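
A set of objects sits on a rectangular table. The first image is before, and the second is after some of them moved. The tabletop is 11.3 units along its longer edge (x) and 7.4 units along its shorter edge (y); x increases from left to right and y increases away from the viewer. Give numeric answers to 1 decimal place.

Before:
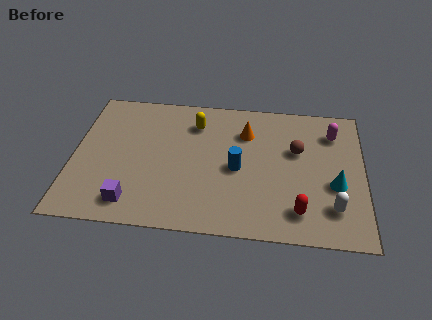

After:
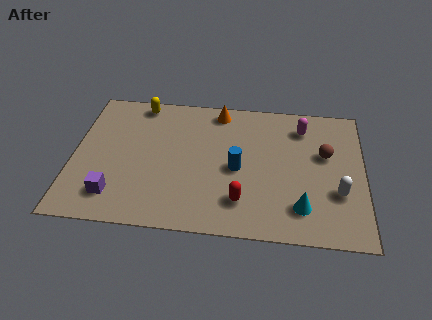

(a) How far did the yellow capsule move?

2.4

The yellow capsule moved from about (4.7, 5.7) to (2.5, 6.6), a distance of √(2.2² + 0.9²) ≈ 2.4.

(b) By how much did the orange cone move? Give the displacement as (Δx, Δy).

(-1.1, 1.1)

The orange cone was at about (6.7, 5.4) and moved to about (5.6, 6.5).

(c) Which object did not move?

the blue cylinder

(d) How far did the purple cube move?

0.8

The purple cube was near (2.4, 1.2) before and (1.7, 1.5) after, so it travelled √(0.7² + 0.3²) ≈ 0.8 units.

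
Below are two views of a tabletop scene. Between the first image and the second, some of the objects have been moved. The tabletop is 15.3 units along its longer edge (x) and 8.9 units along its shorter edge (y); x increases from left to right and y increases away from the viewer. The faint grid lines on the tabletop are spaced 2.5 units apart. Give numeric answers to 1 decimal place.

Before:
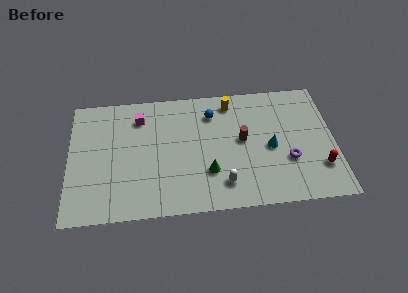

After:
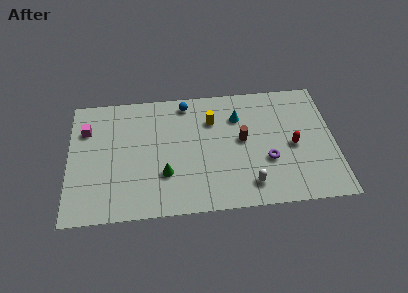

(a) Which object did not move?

the brown cylinder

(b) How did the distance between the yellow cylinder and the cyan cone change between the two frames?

-2.6

The distance was about 4.1 in the first image and 1.5 in the second, so they moved 2.6 units closer together.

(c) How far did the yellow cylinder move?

1.6

The yellow cylinder was near (9.4, 7.6) before and (8.3, 6.4) after, so it travelled √(1.1² + 1.2²) ≈ 1.6 units.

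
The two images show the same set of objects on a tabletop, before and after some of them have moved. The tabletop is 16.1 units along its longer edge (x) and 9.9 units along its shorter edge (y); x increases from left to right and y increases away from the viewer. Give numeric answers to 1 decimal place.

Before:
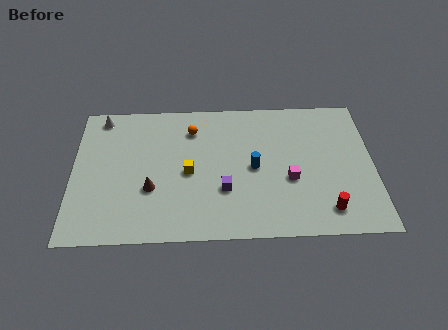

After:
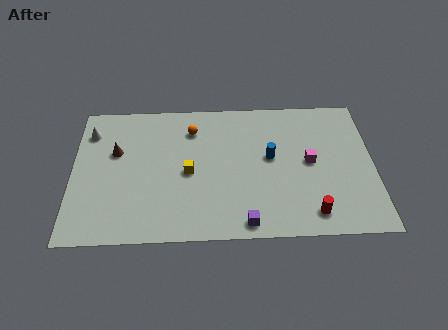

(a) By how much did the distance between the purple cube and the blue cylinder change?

+2.5

They were about 2.2 units apart before and 4.7 after — 2.5 units further apart.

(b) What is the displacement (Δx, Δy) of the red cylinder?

(-0.8, -0.2)

The red cylinder was at about (13.5, 1.7) and moved to about (12.7, 1.5).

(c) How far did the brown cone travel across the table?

3.3

From (4.2, 3.5) to (2.3, 6.2), the brown cone covered √(1.9² + 2.7²) ≈ 3.3 units.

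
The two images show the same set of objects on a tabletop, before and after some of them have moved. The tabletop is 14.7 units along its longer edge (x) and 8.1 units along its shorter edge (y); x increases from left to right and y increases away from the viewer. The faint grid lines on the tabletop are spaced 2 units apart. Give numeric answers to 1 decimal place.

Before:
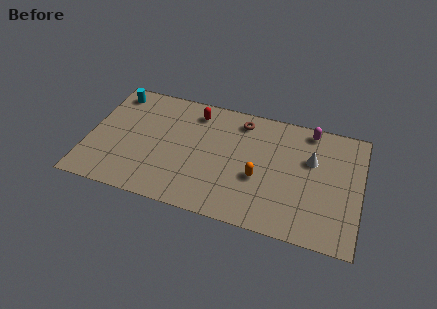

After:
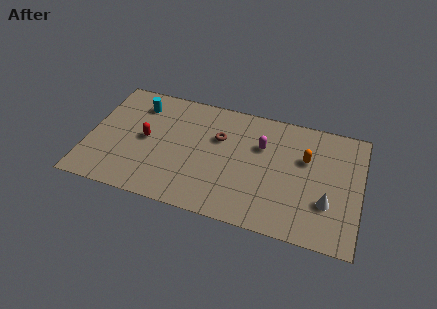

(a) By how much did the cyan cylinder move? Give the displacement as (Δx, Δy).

(1.4, -0.5)

The cyan cylinder was at about (1.1, 6.9) and moved to about (2.5, 6.4).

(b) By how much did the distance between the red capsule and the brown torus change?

+1.6

They were about 2.5 units apart before and 4.1 after — 1.6 units further apart.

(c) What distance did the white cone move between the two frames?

2.8

From (12.0, 5.2) to (13.0, 2.6), the white cone covered √(1.0² + 2.6²) ≈ 2.8 units.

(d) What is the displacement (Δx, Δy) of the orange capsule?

(2.4, 2.0)

The orange capsule started near (9.3, 3.2) and ended near (11.7, 5.2).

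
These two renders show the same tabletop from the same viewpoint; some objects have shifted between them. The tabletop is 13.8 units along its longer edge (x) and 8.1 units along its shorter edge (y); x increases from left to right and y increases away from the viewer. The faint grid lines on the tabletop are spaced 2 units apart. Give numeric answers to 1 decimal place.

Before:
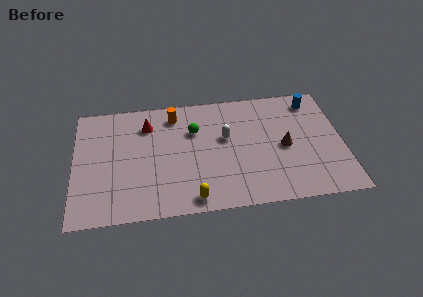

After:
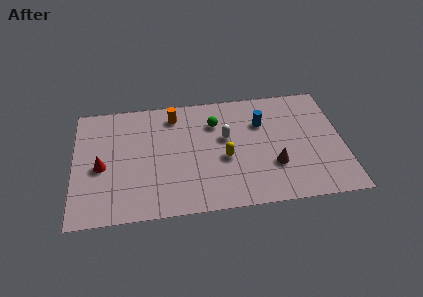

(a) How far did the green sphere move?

1.2

The green sphere moved from about (6.2, 5.5) to (7.3, 5.9), a distance of √(1.1² + 0.4²) ≈ 1.2.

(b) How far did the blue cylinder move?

3.0

From (12.4, 6.8) to (9.7, 5.6), the blue cylinder covered √(2.7² + 1.2²) ≈ 3.0 units.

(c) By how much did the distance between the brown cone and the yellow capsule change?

-3.0

The distance was about 5.6 in the first image and 2.6 in the second, so they moved 3.0 units closer together.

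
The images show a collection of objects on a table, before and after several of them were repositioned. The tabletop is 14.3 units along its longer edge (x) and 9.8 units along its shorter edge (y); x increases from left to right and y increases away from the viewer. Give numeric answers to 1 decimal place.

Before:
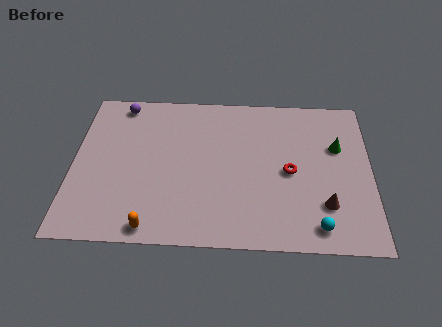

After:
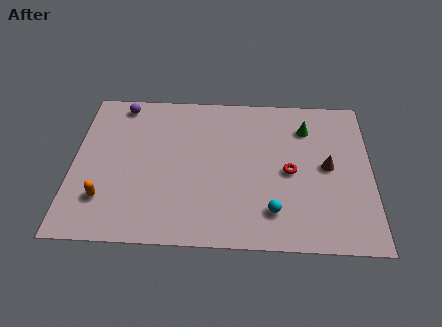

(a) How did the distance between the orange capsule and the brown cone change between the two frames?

+2.5

The distance was about 8.4 in the first image and 10.9 in the second, so they moved 2.5 units further apart.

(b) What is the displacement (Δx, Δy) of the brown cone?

(0.1, 2.4)

The brown cone started near (12.1, 2.6) and ended near (12.2, 5.0).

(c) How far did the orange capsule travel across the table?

2.8

From (3.9, 0.9) to (1.6, 2.5), the orange capsule covered √(2.3² + 1.6²) ≈ 2.8 units.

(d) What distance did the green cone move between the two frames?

1.9

From (12.7, 6.3) to (11.2, 7.5), the green cone covered √(1.5² + 1.2²) ≈ 1.9 units.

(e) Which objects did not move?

the purple sphere and the red torus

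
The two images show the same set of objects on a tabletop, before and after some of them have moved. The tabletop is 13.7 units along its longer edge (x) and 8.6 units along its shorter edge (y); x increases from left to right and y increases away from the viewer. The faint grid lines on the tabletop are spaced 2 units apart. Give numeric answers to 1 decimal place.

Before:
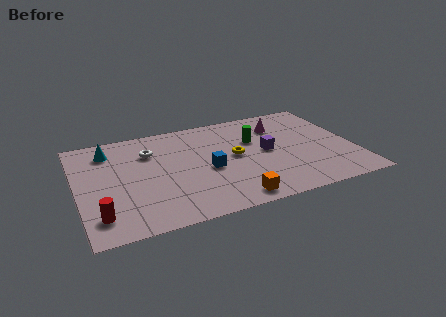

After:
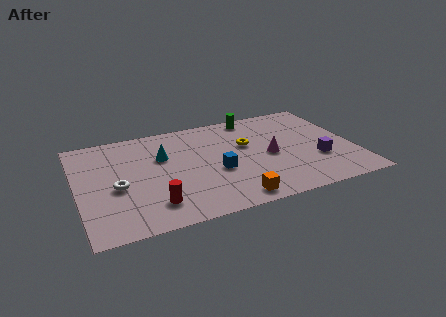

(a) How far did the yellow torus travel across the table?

1.1

The yellow torus was near (7.8, 4.5) before and (8.5, 5.3) after, so it travelled √(0.7² + 0.8²) ≈ 1.1 units.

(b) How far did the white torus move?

3.1

The white torus moved from about (3.7, 6.2) to (1.9, 3.7), a distance of √(1.8² + 2.5²) ≈ 3.1.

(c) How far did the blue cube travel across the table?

0.5

The blue cube moved from about (6.4, 3.8) to (6.8, 3.5), a distance of √(0.4² + 0.3²) ≈ 0.5.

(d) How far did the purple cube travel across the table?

2.8

The purple cube was near (9.4, 4.4) before and (11.8, 2.9) after, so it travelled √(2.4² + 1.5²) ≈ 2.8 units.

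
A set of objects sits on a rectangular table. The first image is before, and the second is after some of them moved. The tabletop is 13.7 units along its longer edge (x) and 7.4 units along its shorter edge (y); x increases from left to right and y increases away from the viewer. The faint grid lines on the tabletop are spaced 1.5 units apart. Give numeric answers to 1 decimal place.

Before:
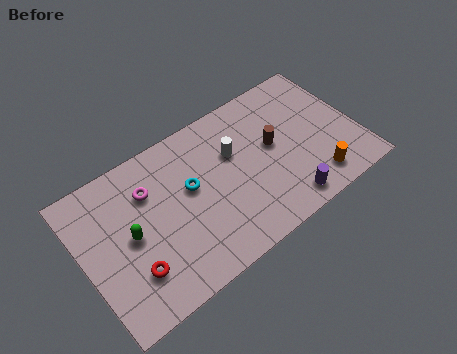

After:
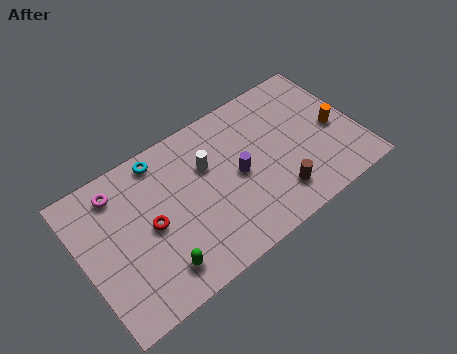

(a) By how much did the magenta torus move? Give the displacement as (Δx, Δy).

(-1.4, 0.8)

The magenta torus was at about (3.5, 5.3) and moved to about (2.1, 6.1).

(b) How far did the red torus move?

2.0

The red torus was near (2.1, 2.0) before and (3.3, 3.6) after, so it travelled √(1.2² + 1.6²) ≈ 2.0 units.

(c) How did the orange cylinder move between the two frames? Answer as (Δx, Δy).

(1.4, 2.1)

The orange cylinder started near (11.2, 1.3) and ended near (12.6, 3.4).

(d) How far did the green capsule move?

2.5

The green capsule was near (2.3, 3.7) before and (3.3, 1.4) after, so it travelled √(1.0² + 2.3²) ≈ 2.5 units.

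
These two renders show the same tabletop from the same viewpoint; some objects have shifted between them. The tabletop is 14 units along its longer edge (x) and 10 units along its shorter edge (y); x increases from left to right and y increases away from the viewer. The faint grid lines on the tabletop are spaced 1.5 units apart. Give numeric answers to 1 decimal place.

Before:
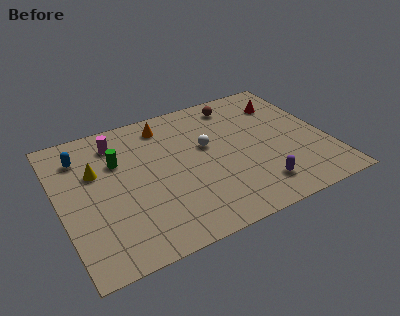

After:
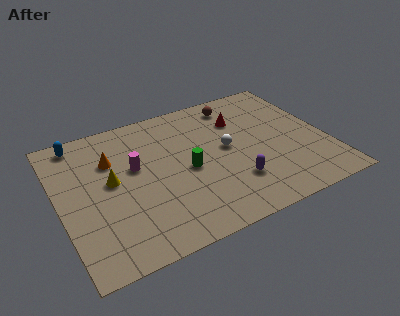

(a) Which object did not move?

the brown sphere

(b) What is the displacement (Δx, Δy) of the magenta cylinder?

(0.7, -2.2)

The magenta cylinder was at about (3.3, 8.1) and moved to about (4.0, 5.9).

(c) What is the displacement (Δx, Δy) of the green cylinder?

(3.4, -2.1)

From the two frames, the green cylinder sits at roughly (3.2, 6.7) before and (6.6, 4.6) after.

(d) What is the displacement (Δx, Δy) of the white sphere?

(1.0, -0.6)

The white sphere was at about (7.8, 5.9) and moved to about (8.8, 5.3).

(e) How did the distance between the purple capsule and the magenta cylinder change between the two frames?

-3.3

Before: roughly 9.1 units apart; after: 5.8. That's 3.3 units closer together.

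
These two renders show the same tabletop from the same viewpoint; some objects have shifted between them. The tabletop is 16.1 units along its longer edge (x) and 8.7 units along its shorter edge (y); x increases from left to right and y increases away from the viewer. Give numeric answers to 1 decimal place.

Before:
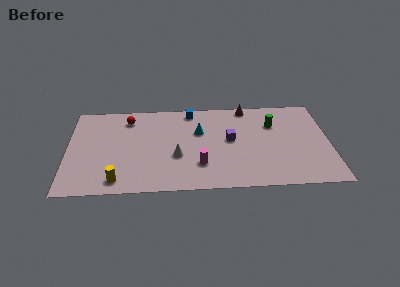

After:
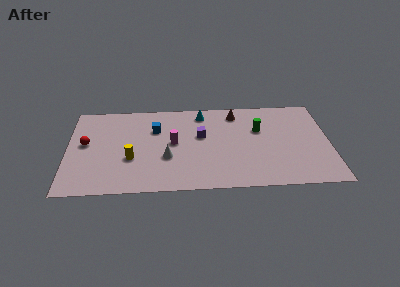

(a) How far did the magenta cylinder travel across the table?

2.7

From (8.1, 2.4) to (6.5, 4.6), the magenta cylinder covered √(1.6² + 2.2²) ≈ 2.7 units.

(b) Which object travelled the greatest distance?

the red sphere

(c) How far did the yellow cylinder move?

2.2

The yellow cylinder moved from about (3.1, 1.2) to (3.9, 3.2), a distance of √(0.8² + 2.0²) ≈ 2.2.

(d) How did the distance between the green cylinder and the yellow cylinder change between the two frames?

-2.5

Before: roughly 10.8 units apart; after: 8.3. That's 2.5 units closer together.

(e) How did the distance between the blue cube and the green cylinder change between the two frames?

+1.1

They were about 5.3 units apart before and 6.4 after — 1.1 units further apart.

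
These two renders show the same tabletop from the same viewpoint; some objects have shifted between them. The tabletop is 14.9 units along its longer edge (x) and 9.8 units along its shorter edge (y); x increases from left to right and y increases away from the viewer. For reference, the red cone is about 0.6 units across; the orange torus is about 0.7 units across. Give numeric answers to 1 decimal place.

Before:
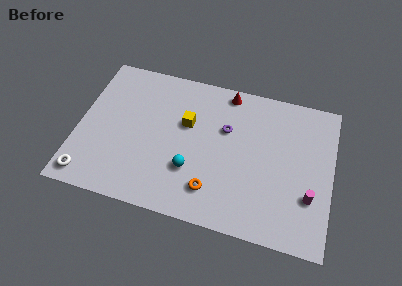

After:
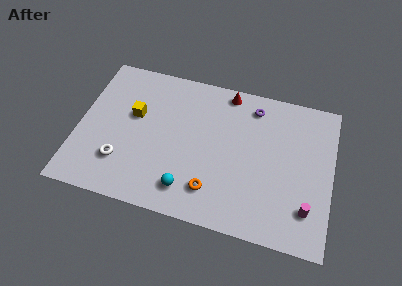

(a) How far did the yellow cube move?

3.1

The yellow cube moved from about (6.3, 6.1) to (3.2, 5.9), a distance of √(3.1² + 0.2²) ≈ 3.1.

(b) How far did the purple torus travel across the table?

2.4

The purple torus moved from about (8.6, 6.3) to (10.1, 8.2), a distance of √(1.5² + 1.9²) ≈ 2.4.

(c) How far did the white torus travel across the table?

2.3

From (0.9, 1.2) to (2.7, 2.6), the white torus covered √(1.8² + 1.4²) ≈ 2.3 units.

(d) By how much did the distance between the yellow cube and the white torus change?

-4.0

Before: roughly 7.3 units apart; after: 3.3. That's 4.0 units closer together.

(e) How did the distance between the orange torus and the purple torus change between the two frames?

+2.2

They were about 4.2 units apart before and 6.4 after — 2.2 units further apart.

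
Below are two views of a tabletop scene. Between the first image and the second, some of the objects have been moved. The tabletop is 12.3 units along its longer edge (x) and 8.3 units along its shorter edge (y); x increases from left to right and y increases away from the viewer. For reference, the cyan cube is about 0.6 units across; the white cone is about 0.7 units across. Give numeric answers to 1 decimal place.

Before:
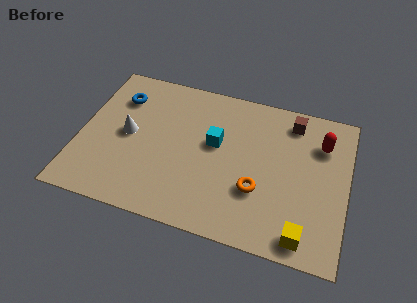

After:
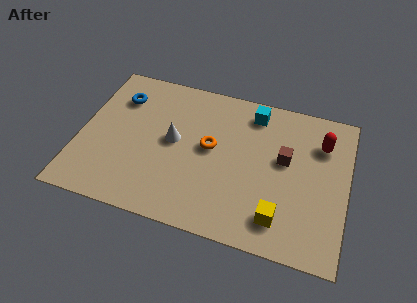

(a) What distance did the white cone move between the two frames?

2.1

The white cone was near (2.2, 4.2) before and (4.3, 4.4) after, so it travelled √(2.1² + 0.2²) ≈ 2.1 units.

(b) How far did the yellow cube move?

1.3

From (10.5, 1.0) to (9.4, 1.6), the yellow cube covered √(1.1² + 0.6²) ≈ 1.3 units.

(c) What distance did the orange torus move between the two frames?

2.9

The orange torus moved from about (8.3, 2.8) to (6.0, 4.5), a distance of √(2.3² + 1.7²) ≈ 2.9.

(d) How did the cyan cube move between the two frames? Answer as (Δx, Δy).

(1.6, 2.2)

From the two frames, the cyan cube sits at roughly (6.2, 4.8) before and (7.8, 7.0) after.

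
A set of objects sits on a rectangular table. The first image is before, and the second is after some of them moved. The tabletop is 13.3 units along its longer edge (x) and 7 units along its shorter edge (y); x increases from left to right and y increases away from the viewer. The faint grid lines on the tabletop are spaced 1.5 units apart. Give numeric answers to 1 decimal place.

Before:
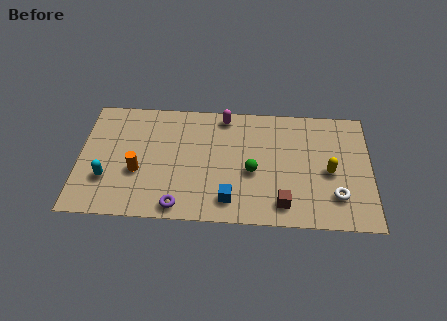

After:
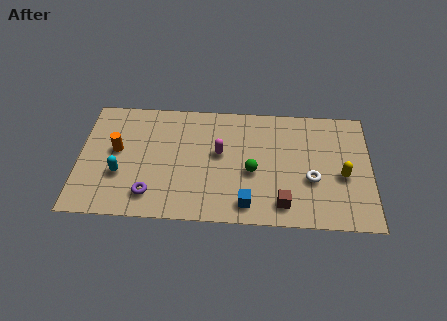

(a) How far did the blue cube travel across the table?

0.8

The blue cube was near (6.9, 1.3) before and (7.7, 1.1) after, so it travelled √(0.8² + 0.2²) ≈ 0.8 units.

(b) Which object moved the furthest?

the magenta capsule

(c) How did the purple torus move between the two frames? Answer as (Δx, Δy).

(-1.3, 0.6)

The purple torus was at about (4.6, 0.8) and moved to about (3.3, 1.4).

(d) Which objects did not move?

the green sphere and the brown cube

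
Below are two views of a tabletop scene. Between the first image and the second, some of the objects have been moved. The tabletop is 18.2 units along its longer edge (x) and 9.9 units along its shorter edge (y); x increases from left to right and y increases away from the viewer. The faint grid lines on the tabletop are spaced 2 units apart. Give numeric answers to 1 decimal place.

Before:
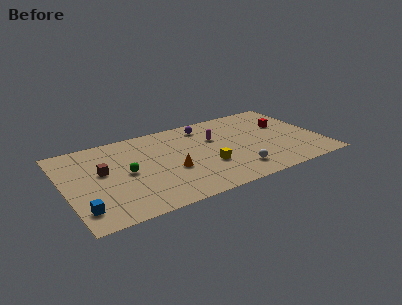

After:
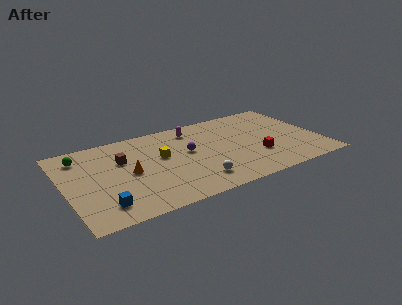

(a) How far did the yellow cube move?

3.8

From (9.9, 3.4) to (6.9, 5.8), the yellow cube covered √(3.0² + 2.4²) ≈ 3.8 units.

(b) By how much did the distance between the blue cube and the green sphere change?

+1.7

Before: roughly 4.5 units apart; after: 6.2. That's 1.7 units further apart.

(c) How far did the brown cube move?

1.7

From (2.7, 5.7) to (4.2, 6.5), the brown cube covered √(1.5² + 0.8²) ≈ 1.7 units.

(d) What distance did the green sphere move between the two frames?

4.2

From (4.3, 4.9) to (1.4, 8.0), the green sphere covered √(2.9² + 3.1²) ≈ 4.2 units.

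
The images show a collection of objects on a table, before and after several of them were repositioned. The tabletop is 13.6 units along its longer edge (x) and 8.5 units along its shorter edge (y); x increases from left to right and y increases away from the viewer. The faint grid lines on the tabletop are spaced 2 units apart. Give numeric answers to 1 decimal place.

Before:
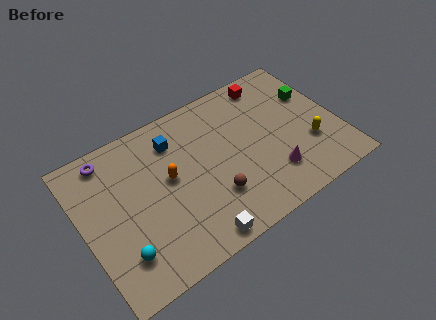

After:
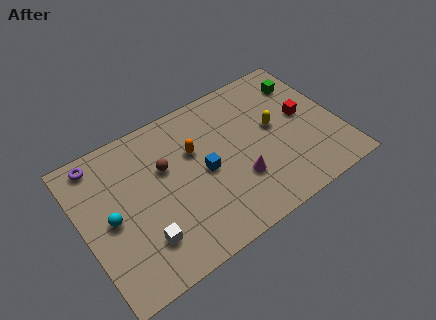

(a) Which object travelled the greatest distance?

the brown sphere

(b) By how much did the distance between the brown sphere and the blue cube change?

-2.0

The distance was about 4.3 in the first image and 2.3 in the second, so they moved 2.0 units closer together.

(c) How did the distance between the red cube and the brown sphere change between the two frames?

+1.1

They were about 6.3 units apart before and 7.4 after — 1.1 units further apart.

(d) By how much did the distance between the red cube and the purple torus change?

+2.2

The distance was about 8.8 in the first image and 11.0 in the second, so they moved 2.2 units further apart.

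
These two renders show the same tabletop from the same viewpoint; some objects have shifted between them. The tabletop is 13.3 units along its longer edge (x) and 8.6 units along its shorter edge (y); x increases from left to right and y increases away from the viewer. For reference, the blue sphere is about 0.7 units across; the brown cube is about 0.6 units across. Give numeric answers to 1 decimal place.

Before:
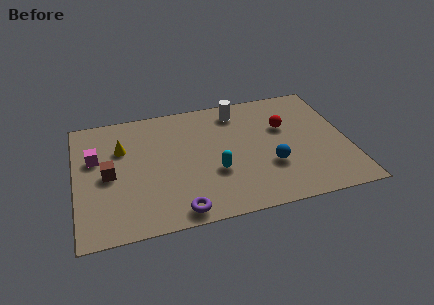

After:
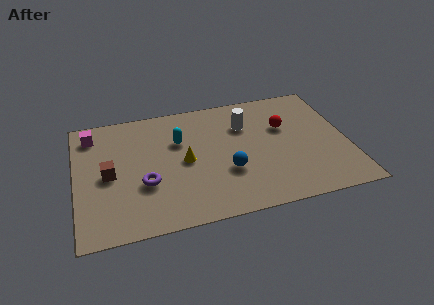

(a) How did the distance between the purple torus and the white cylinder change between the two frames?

-1.2

The distance was about 7.1 in the first image and 5.9 in the second, so they moved 1.2 units closer together.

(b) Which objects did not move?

the brown cube and the red sphere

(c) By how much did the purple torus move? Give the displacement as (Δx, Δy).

(-1.5, 2.2)

The purple torus was at about (4.8, 0.9) and moved to about (3.3, 3.1).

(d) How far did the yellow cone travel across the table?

3.4

The yellow cone moved from about (2.3, 5.8) to (5.3, 4.2), a distance of √(3.0² + 1.6²) ≈ 3.4.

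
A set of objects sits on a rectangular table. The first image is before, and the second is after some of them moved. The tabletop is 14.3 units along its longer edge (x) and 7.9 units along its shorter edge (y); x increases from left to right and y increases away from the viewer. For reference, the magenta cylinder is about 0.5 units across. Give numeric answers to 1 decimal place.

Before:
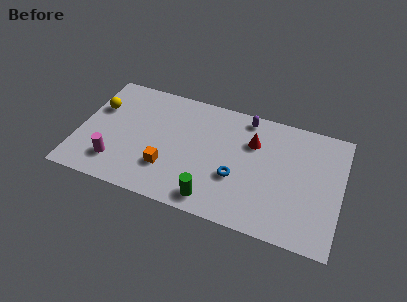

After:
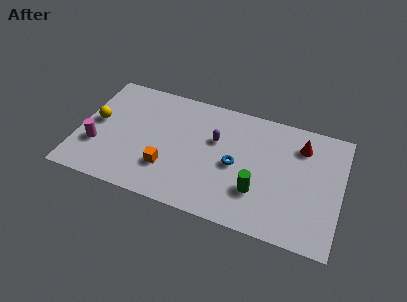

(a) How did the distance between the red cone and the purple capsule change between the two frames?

+3.1

They were about 1.6 units apart before and 4.7 after — 3.1 units further apart.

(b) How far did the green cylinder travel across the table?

2.6

From (7.6, 1.1) to (9.9, 2.4), the green cylinder covered √(2.3² + 1.3²) ≈ 2.6 units.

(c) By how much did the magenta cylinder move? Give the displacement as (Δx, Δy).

(-1.1, 0.8)

From the two frames, the magenta cylinder sits at roughly (2.2, 1.8) before and (1.1, 2.6) after.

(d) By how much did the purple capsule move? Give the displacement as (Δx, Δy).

(-1.5, -2.0)

From the two frames, the purple capsule sits at roughly (8.9, 7.0) before and (7.4, 5.0) after.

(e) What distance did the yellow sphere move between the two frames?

1.0

The yellow sphere was near (0.9, 5.2) before and (0.9, 4.2) after, so it travelled √(0.0² + 1.0²) ≈ 1.0 units.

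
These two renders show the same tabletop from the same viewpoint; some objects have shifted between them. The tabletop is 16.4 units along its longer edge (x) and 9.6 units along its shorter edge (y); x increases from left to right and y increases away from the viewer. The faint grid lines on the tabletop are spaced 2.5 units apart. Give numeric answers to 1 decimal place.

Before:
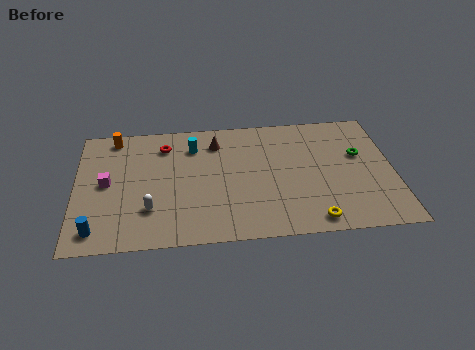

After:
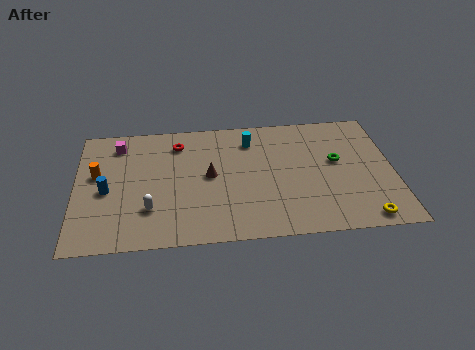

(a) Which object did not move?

the white capsule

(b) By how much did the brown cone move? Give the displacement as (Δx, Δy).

(-0.4, -2.6)

The brown cone started near (7.3, 7.6) and ended near (6.9, 5.0).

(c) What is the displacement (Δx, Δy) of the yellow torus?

(2.6, -0.1)

The yellow torus started near (12.1, 1.1) and ended near (14.7, 1.0).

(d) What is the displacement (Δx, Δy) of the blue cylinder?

(0.5, 2.9)

The blue cylinder started near (1.1, 1.4) and ended near (1.6, 4.3).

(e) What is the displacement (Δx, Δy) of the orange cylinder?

(-0.9, -2.9)

From the two frames, the orange cylinder sits at roughly (2.0, 8.5) before and (1.1, 5.6) after.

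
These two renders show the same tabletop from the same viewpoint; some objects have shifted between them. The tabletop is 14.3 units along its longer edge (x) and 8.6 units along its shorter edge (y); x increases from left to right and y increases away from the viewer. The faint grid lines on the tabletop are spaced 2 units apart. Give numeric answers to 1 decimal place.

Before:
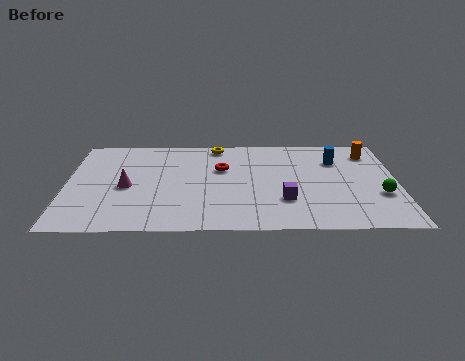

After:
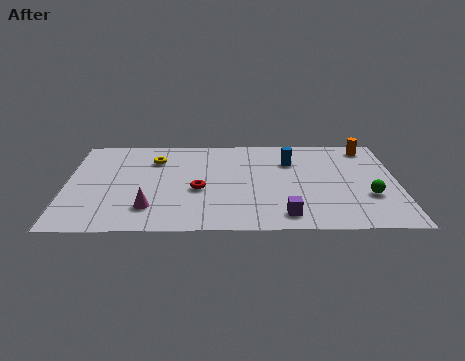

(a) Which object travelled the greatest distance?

the yellow torus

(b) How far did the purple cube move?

1.3

The purple cube was near (9.4, 2.6) before and (9.4, 1.3) after, so it travelled √(0.0² + 1.3²) ≈ 1.3 units.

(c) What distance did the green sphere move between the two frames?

0.5

The green sphere moved from about (13.5, 3.0) to (13.0, 2.9), a distance of √(0.5² + 0.1²) ≈ 0.5.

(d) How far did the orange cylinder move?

0.5

The orange cylinder moved from about (13.2, 6.9) to (13.1, 7.4), a distance of √(0.1² + 0.5²) ≈ 0.5.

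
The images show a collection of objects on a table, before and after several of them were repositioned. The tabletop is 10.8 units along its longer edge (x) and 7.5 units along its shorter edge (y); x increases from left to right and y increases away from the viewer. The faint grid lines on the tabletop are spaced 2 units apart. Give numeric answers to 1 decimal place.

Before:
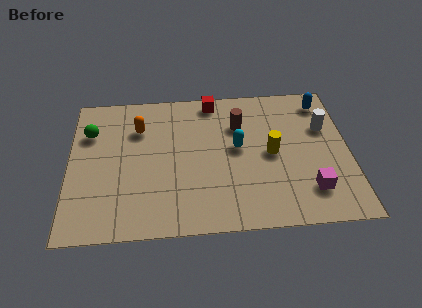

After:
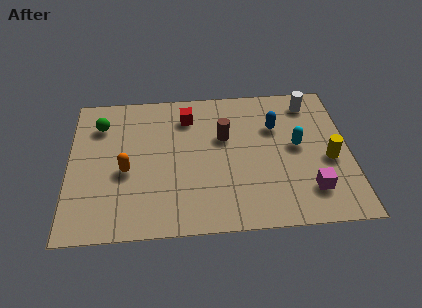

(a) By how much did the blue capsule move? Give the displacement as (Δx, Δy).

(-1.9, -1.2)

From the two frames, the blue capsule sits at roughly (9.9, 6.3) before and (8.0, 5.1) after.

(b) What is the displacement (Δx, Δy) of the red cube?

(-1.0, -0.8)

From the two frames, the red cube sits at roughly (5.6, 6.7) before and (4.6, 5.9) after.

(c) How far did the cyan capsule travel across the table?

2.3

The cyan capsule was near (6.5, 4.1) before and (8.8, 4.0) after, so it travelled √(2.3² + 0.1²) ≈ 2.3 units.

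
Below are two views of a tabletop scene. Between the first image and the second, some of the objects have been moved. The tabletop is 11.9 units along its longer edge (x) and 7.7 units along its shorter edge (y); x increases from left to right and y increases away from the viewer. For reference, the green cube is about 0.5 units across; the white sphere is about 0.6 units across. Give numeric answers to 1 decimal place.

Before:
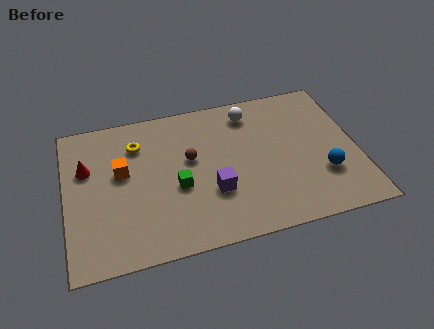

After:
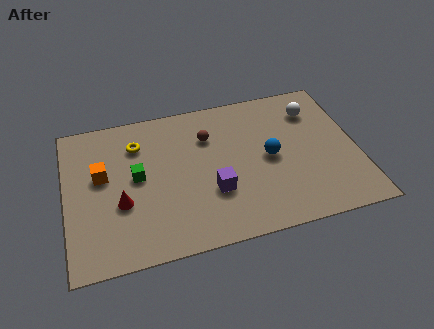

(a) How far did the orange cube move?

0.8

From (2.3, 4.5) to (1.5, 4.5), the orange cube covered √(0.8² + 0.0²) ≈ 0.8 units.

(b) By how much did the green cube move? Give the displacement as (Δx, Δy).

(-1.6, 0.9)

From the two frames, the green cube sits at roughly (4.5, 3.2) before and (2.9, 4.1) after.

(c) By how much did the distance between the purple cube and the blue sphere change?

-1.8

Before: roughly 4.5 units apart; after: 2.7. That's 1.8 units closer together.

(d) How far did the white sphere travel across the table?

2.6

The white sphere was near (7.7, 6.4) before and (10.3, 5.9) after, so it travelled √(2.6² + 0.5²) ≈ 2.6 units.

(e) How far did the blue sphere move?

2.5

The blue sphere was near (10.4, 2.4) before and (8.3, 3.8) after, so it travelled √(2.1² + 1.4²) ≈ 2.5 units.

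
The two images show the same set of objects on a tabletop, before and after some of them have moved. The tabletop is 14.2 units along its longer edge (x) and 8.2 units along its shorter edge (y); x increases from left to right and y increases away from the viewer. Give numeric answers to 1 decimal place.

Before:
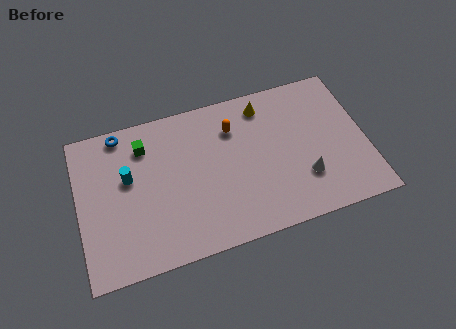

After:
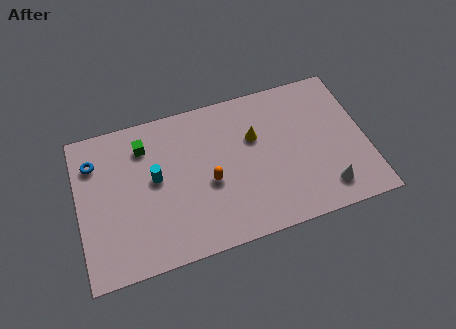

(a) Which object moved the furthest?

the orange capsule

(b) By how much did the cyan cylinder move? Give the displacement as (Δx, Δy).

(1.3, -0.4)

From the two frames, the cyan cylinder sits at roughly (2.5, 4.9) before and (3.8, 4.5) after.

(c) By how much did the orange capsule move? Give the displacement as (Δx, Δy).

(-1.4, -2.6)

The orange capsule started near (7.8, 6.1) and ended near (6.4, 3.5).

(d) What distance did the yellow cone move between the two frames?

1.7

From (9.4, 6.9) to (8.8, 5.3), the yellow cone covered √(0.6² + 1.6²) ≈ 1.7 units.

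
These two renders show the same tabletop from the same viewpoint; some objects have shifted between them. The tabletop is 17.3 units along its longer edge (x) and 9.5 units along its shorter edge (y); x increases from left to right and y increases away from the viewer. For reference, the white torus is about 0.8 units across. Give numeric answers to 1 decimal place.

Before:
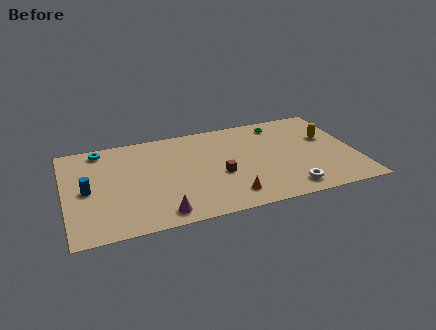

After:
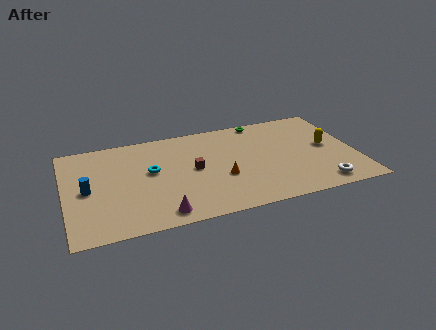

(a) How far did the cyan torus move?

4.1

The cyan torus was near (2.3, 8.4) before and (5.1, 5.4) after, so it travelled √(2.8² + 3.0²) ≈ 4.1 units.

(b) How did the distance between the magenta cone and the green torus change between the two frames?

-0.3

Before: roughly 10.3 units apart; after: 10.0. That's 0.3 units closer together.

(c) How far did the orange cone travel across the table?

1.9

The orange cone was near (9.5, 1.7) before and (9.2, 3.6) after, so it travelled √(0.3² + 1.9²) ≈ 1.9 units.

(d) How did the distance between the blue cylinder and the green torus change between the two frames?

-0.8

They were about 12.3 units apart before and 11.5 after — 0.8 units closer together.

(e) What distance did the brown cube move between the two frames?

1.8

From (9.1, 3.9) to (7.6, 4.9), the brown cube covered √(1.5² + 1.0²) ≈ 1.8 units.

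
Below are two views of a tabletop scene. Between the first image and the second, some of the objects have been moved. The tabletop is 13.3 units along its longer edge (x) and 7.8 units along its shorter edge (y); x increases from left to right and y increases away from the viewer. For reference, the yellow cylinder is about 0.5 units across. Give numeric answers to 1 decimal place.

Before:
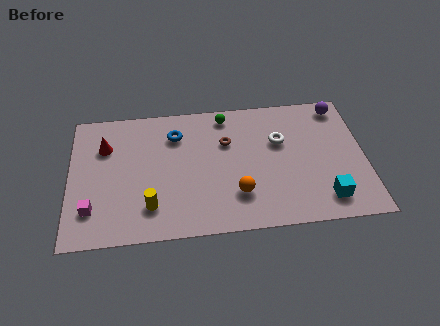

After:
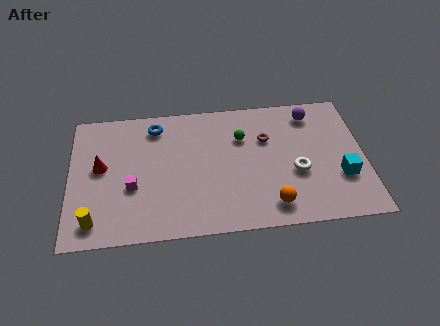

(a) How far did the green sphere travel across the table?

1.6

The green sphere was near (7.1, 6.8) before and (7.8, 5.4) after, so it travelled √(0.7² + 1.4²) ≈ 1.6 units.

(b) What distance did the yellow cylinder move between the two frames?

2.6

The yellow cylinder moved from about (3.6, 1.8) to (1.1, 1.2), a distance of √(2.5² + 0.6²) ≈ 2.6.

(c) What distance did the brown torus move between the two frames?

1.8

The brown torus moved from about (7.1, 5.2) to (8.9, 5.2), a distance of √(1.8² + 0.0²) ≈ 1.8.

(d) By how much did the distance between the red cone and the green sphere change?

+0.8

Before: roughly 5.7 units apart; after: 6.5. That's 0.8 units further apart.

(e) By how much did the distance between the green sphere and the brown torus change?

-0.5

The distance was about 1.6 in the first image and 1.1 in the second, so they moved 0.5 units closer together.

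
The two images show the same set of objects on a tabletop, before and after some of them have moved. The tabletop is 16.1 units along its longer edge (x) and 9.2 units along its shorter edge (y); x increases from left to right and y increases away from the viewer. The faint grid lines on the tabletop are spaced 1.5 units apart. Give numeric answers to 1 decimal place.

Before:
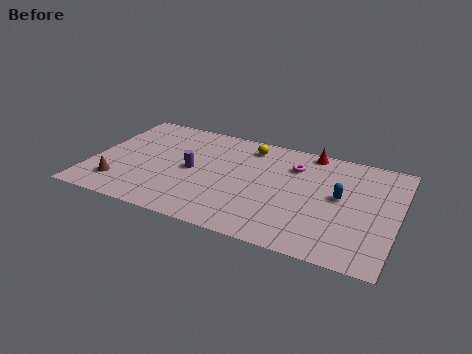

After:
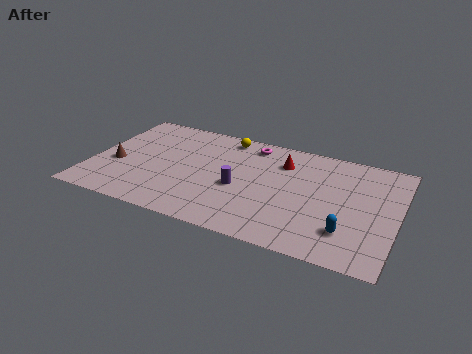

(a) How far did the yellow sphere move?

1.4

The yellow sphere moved from about (8.0, 7.7) to (6.7, 8.1), a distance of √(1.3² + 0.4²) ≈ 1.4.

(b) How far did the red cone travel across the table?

2.0

The red cone was near (11.2, 8.4) before and (9.9, 6.9) after, so it travelled √(1.3² + 1.5²) ≈ 2.0 units.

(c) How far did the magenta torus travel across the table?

2.6

From (10.5, 6.8) to (8.1, 7.9), the magenta torus covered √(2.4² + 1.1²) ≈ 2.6 units.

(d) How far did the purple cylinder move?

2.7

The purple cylinder was near (5.3, 4.5) before and (7.9, 3.9) after, so it travelled √(2.6² + 0.6²) ≈ 2.7 units.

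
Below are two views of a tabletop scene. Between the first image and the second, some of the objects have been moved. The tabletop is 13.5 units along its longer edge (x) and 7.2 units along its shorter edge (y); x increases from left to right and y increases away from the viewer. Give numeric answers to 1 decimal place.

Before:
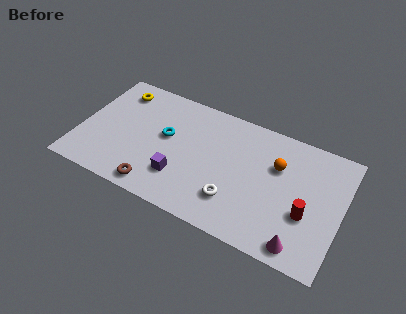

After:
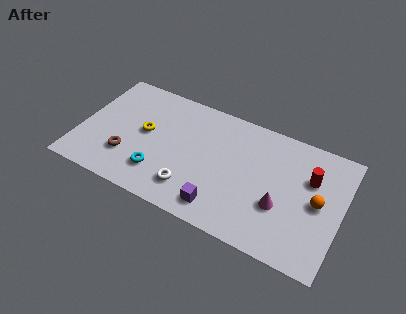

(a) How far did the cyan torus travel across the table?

2.3

The cyan torus was near (4.4, 4.1) before and (4.3, 1.8) after, so it travelled √(0.1² + 2.3²) ≈ 2.3 units.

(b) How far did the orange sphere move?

2.5

The orange sphere was near (10.1, 4.8) before and (12.3, 3.6) after, so it travelled √(2.2² + 1.2²) ≈ 2.5 units.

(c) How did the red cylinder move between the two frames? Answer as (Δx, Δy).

(0.0, 2.1)

From the two frames, the red cylinder sits at roughly (11.8, 2.7) before and (11.8, 4.8) after.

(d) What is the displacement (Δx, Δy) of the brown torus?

(-1.7, 1.2)

From the two frames, the brown torus sits at roughly (4.3, 0.9) before and (2.6, 2.1) after.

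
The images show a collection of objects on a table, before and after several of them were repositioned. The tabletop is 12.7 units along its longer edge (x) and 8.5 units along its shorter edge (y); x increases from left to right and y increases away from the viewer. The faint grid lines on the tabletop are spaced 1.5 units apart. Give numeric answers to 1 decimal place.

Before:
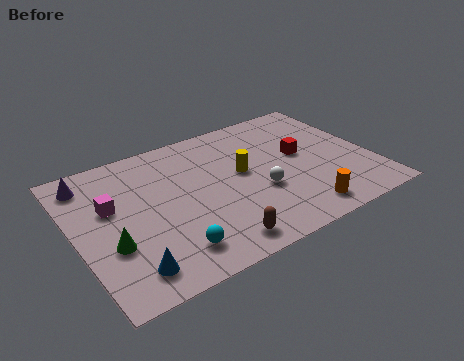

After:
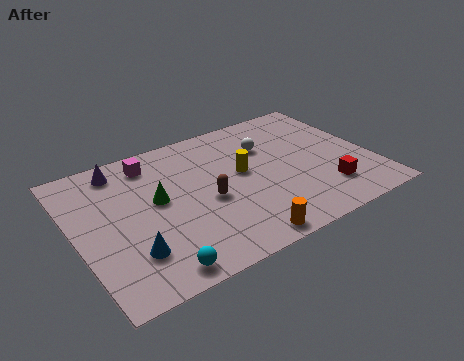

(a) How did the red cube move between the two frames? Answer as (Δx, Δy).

(0.6, -2.7)

The red cube started near (9.8, 4.7) and ended near (10.4, 2.0).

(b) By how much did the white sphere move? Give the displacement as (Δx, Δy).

(0.8, 2.7)

The white sphere started near (7.7, 3.2) and ended near (8.5, 5.9).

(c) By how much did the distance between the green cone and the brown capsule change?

-2.3

They were about 4.5 units apart before and 2.2 after — 2.3 units closer together.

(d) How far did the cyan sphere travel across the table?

1.1

From (3.6, 1.6) to (2.8, 0.9), the cyan sphere covered √(0.8² + 0.7²) ≈ 1.1 units.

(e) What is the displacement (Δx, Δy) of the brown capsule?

(0.1, 2.6)

The brown capsule started near (5.4, 1.1) and ended near (5.5, 3.7).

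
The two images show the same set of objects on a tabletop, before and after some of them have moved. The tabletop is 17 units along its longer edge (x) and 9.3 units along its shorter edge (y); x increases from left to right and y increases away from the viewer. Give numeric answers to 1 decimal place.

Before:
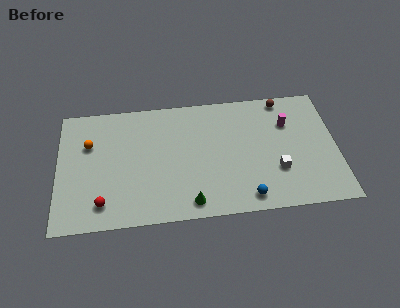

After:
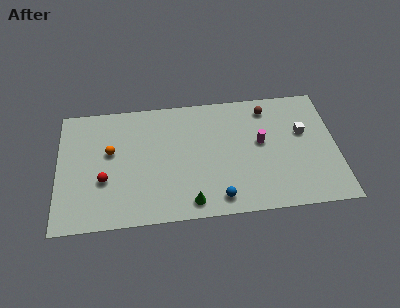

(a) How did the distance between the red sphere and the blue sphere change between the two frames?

-1.5

Before: roughly 8.7 units apart; after: 7.2. That's 1.5 units closer together.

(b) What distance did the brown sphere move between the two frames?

1.2

The brown sphere was near (13.9, 8.4) before and (12.9, 7.8) after, so it travelled √(1.0² + 0.6²) ≈ 1.2 units.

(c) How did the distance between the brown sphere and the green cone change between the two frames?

-1.1

Before: roughly 9.3 units apart; after: 8.2. That's 1.1 units closer together.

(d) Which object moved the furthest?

the white cube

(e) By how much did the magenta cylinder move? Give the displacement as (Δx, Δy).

(-1.7, -1.3)

From the two frames, the magenta cylinder sits at roughly (14.1, 6.5) before and (12.4, 5.2) after.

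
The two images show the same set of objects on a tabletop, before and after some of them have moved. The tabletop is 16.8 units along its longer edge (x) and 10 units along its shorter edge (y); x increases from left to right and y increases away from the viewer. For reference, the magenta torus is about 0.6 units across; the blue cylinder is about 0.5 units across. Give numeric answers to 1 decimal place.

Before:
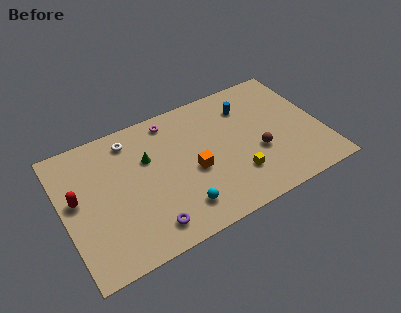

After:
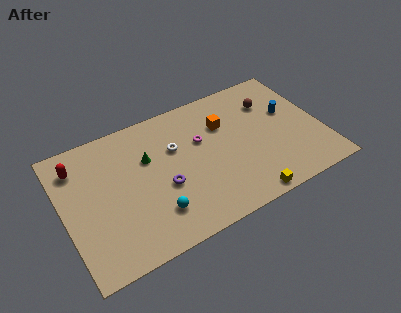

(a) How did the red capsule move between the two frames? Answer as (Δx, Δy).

(0.3, 2.3)

From the two frames, the red capsule sits at roughly (0.9, 5.6) before and (1.2, 7.9) after.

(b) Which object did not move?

the green cone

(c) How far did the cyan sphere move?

1.6

From (7.1, 2.0) to (5.5, 2.4), the cyan sphere covered √(1.6² + 0.4²) ≈ 1.6 units.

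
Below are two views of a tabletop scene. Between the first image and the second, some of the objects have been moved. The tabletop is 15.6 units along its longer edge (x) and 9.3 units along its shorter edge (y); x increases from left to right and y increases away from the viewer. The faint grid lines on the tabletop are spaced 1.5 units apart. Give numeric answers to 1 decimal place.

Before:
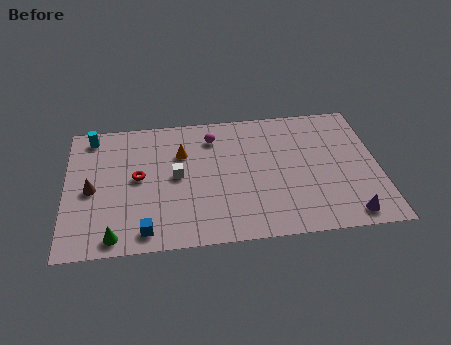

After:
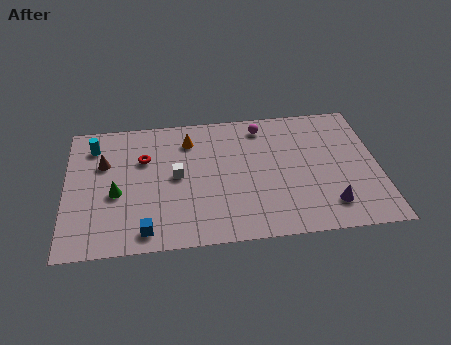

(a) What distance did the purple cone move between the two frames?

1.2

From (13.9, 1.1) to (13.0, 1.9), the purple cone covered √(0.9² + 0.8²) ≈ 1.2 units.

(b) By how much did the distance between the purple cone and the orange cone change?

-1.0

They were about 9.7 units apart before and 8.7 after — 1.0 units closer together.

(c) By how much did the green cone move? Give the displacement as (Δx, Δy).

(0.1, 2.9)

From the two frames, the green cone sits at roughly (2.4, 1.0) before and (2.5, 3.9) after.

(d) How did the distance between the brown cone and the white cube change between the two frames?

-0.4

They were about 4.2 units apart before and 3.8 after — 0.4 units closer together.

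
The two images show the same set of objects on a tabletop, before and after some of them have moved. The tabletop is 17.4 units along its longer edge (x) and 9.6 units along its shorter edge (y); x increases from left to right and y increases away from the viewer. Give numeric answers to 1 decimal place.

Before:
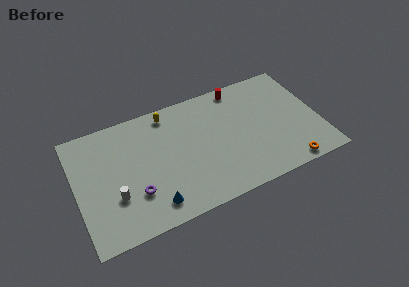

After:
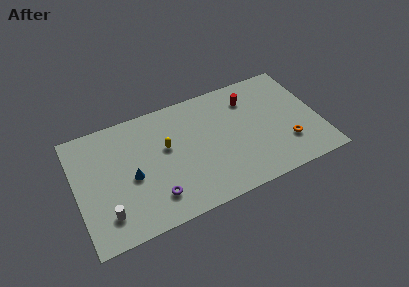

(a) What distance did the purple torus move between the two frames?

1.5

The purple torus moved from about (4.0, 2.9) to (5.3, 2.1), a distance of √(1.3² + 0.8²) ≈ 1.5.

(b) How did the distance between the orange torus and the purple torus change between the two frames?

-1.3

Before: roughly 10.9 units apart; after: 9.6. That's 1.3 units closer together.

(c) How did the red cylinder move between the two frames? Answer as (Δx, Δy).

(0.6, -1.2)

The red cylinder was at about (12.1, 8.6) and moved to about (12.7, 7.4).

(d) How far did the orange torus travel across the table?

1.8

The orange torus was near (14.7, 0.9) before and (14.9, 2.7) after, so it travelled √(0.2² + 1.8²) ≈ 1.8 units.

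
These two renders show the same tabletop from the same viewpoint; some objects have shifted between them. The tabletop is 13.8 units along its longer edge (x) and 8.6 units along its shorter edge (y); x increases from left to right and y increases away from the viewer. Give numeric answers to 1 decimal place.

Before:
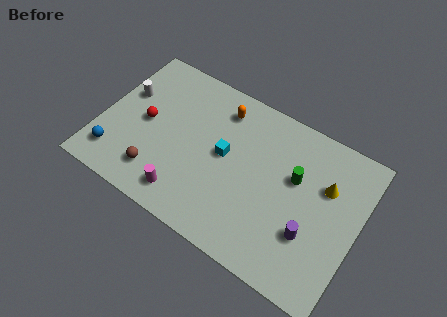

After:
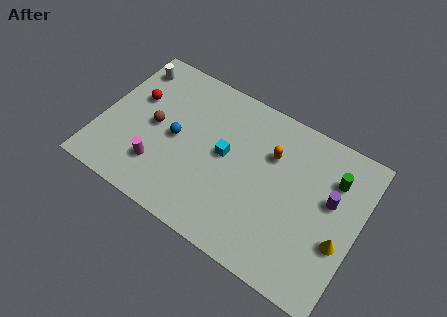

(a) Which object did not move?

the cyan cube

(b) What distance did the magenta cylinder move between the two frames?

1.8

The magenta cylinder was near (5.0, 1.4) before and (3.4, 2.2) after, so it travelled √(1.6² + 0.8²) ≈ 1.8 units.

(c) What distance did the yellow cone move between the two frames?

2.7

From (11.9, 5.7) to (13.0, 3.2), the yellow cone covered √(1.1² + 2.5²) ≈ 2.7 units.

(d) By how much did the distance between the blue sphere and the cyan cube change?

-3.6

The distance was about 6.2 in the first image and 2.6 in the second, so they moved 3.6 units closer together.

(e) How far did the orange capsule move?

3.1

From (6.0, 7.0) to (8.9, 5.9), the orange capsule covered √(2.9² + 1.1²) ≈ 3.1 units.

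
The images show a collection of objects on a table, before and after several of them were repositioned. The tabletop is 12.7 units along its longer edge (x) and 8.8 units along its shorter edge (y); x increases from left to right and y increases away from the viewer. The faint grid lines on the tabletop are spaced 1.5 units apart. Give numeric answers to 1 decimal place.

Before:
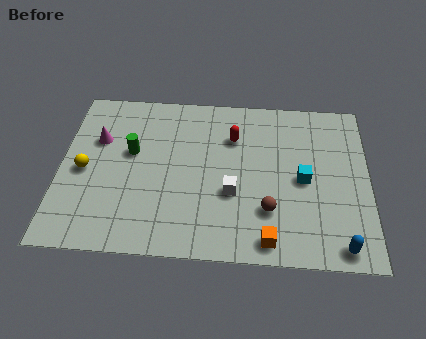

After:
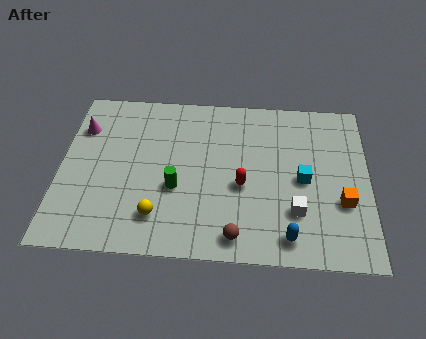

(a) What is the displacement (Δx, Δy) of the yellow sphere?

(3.1, -2.2)

From the two frames, the yellow sphere sits at roughly (1.0, 4.1) before and (4.1, 1.9) after.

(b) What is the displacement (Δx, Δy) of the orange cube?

(3.0, 2.1)

The orange cube was at about (8.6, 1.0) and moved to about (11.6, 3.1).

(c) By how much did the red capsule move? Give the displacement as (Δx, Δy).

(0.4, -2.6)

The red capsule was at about (7.1, 6.3) and moved to about (7.5, 3.7).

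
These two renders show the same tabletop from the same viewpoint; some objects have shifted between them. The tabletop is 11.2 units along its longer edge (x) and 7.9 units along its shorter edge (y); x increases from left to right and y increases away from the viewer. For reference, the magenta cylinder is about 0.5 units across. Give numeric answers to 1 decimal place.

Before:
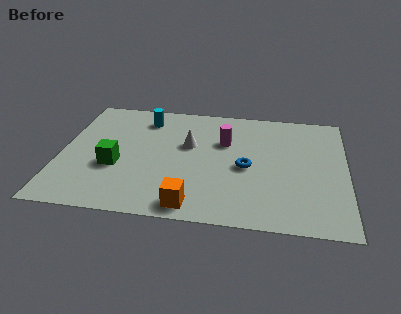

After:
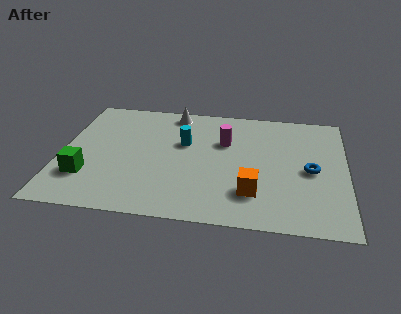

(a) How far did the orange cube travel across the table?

2.5

The orange cube was near (5.3, 0.9) before and (7.6, 2.0) after, so it travelled √(2.3² + 1.1²) ≈ 2.5 units.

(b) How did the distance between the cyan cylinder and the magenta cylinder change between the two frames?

-1.8

Before: roughly 3.4 units apart; after: 1.6. That's 1.8 units closer together.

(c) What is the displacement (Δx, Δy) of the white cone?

(-0.7, 2.2)

The white cone was at about (5.0, 4.8) and moved to about (4.3, 7.0).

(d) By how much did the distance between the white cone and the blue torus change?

+3.8

Before: roughly 2.6 units apart; after: 6.4. That's 3.8 units further apart.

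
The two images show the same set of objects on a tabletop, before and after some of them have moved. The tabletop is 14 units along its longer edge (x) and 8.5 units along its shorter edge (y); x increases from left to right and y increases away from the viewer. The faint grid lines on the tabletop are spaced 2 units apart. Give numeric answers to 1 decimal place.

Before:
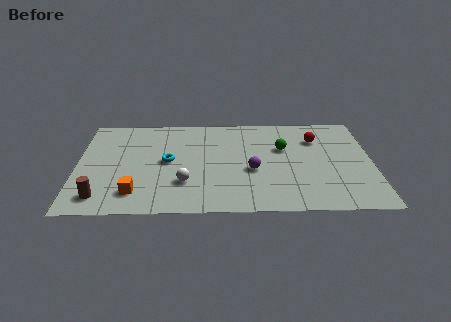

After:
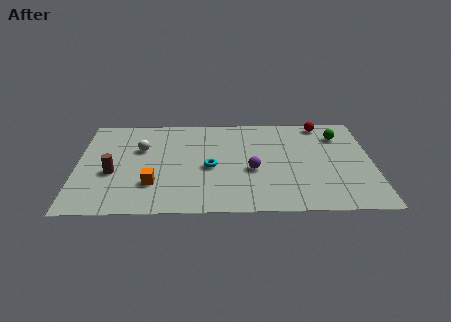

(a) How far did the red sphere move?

1.4

From (11.4, 6.2) to (11.7, 7.6), the red sphere covered √(0.3² + 1.4²) ≈ 1.4 units.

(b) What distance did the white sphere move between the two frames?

3.7

The white sphere was near (5.1, 2.5) before and (3.0, 5.5) after, so it travelled √(2.1² + 3.0²) ≈ 3.7 units.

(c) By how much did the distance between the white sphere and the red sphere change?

+1.6

They were about 7.3 units apart before and 8.9 after — 1.6 units further apart.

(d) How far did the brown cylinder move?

2.1

From (1.2, 1.4) to (1.7, 3.4), the brown cylinder covered √(0.5² + 2.0²) ≈ 2.1 units.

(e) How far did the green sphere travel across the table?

2.9

From (9.8, 5.4) to (12.5, 6.5), the green sphere covered √(2.7² + 1.1²) ≈ 2.9 units.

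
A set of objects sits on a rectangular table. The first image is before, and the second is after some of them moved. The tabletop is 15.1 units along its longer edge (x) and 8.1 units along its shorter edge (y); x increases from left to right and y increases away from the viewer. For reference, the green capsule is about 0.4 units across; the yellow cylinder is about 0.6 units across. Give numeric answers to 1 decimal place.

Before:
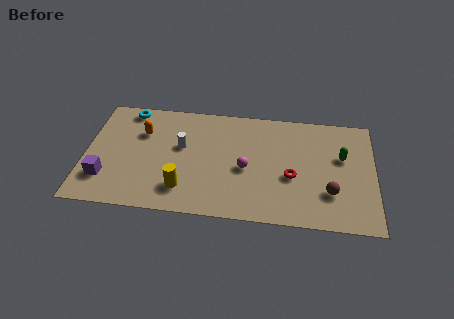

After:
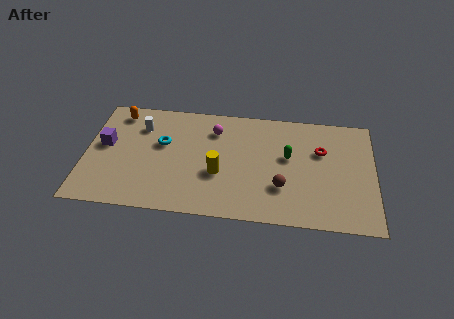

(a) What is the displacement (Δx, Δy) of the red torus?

(1.5, 2.0)

The red torus started near (10.8, 3.3) and ended near (12.3, 5.3).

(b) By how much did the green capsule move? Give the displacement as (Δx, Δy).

(-2.8, -0.3)

The green capsule was at about (13.4, 5.0) and moved to about (10.6, 4.7).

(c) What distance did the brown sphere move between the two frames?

2.5

From (12.8, 2.4) to (10.3, 2.5), the brown sphere covered √(2.5² + 0.1²) ≈ 2.5 units.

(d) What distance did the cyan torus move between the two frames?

3.0

From (2.1, 7.2) to (4.0, 4.9), the cyan torus covered √(1.9² + 2.3²) ≈ 3.0 units.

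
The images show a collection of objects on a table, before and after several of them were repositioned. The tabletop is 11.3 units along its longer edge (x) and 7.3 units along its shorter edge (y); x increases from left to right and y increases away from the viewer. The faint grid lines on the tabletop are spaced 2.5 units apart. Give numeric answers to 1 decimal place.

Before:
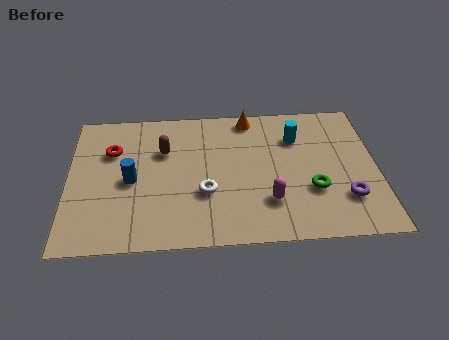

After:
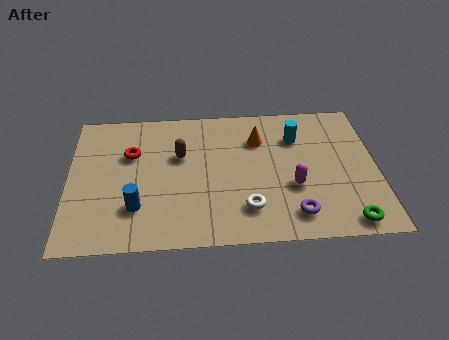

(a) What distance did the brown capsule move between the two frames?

0.7

From (3.5, 4.9) to (4.1, 4.6), the brown capsule covered √(0.6² + 0.3²) ≈ 0.7 units.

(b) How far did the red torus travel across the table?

0.7

The red torus moved from about (1.6, 5.0) to (2.3, 4.8), a distance of √(0.7² + 0.2²) ≈ 0.7.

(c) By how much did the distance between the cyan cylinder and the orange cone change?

-0.7

The distance was about 2.1 in the first image and 1.4 in the second, so they moved 0.7 units closer together.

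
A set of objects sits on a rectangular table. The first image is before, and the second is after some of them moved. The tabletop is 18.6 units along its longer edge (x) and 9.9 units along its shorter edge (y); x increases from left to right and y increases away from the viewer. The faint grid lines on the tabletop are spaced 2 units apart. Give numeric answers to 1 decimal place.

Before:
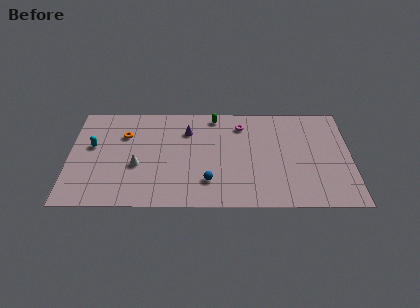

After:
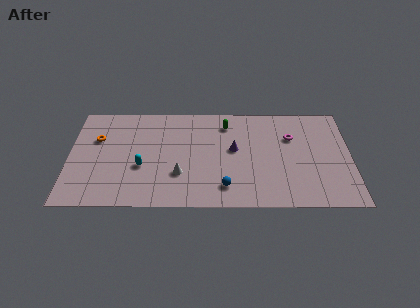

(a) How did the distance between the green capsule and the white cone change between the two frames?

-1.3

They were about 7.1 units apart before and 5.8 after — 1.3 units closer together.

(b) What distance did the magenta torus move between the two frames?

3.5

The magenta torus was near (11.4, 7.9) before and (14.7, 6.7) after, so it travelled √(3.3² + 1.2²) ≈ 3.5 units.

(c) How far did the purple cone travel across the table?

3.6

From (7.8, 7.3) to (10.9, 5.5), the purple cone covered √(3.1² + 1.8²) ≈ 3.6 units.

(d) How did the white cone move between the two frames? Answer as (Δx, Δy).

(2.8, -0.8)

The white cone started near (4.5, 3.9) and ended near (7.3, 3.1).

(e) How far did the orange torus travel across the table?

1.8

From (3.6, 6.9) to (1.8, 6.5), the orange torus covered √(1.8² + 0.4²) ≈ 1.8 units.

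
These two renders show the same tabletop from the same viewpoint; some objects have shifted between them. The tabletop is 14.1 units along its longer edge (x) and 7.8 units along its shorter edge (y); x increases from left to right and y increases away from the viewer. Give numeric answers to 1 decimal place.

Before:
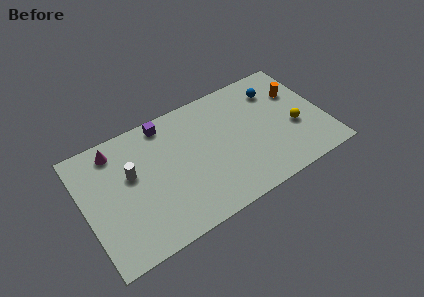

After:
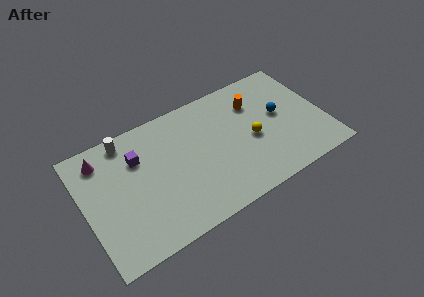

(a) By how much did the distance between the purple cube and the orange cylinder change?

-0.9

The distance was about 7.9 in the first image and 7.0 in the second, so they moved 0.9 units closer together.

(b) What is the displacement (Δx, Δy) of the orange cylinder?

(-2.5, 0.4)

From the two frames, the orange cylinder sits at roughly (12.8, 5.3) before and (10.3, 5.7) after.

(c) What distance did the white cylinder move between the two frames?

2.2

The white cylinder moved from about (2.8, 4.7) to (2.8, 6.9), a distance of √(0.0² + 2.2²) ≈ 2.2.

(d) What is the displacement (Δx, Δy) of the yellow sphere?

(-2.5, 0.4)

From the two frames, the yellow sphere sits at roughly (12.3, 3.1) before and (9.8, 3.5) after.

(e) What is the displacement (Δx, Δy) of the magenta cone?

(-0.8, -0.2)

The magenta cone was at about (2.1, 6.6) and moved to about (1.3, 6.4).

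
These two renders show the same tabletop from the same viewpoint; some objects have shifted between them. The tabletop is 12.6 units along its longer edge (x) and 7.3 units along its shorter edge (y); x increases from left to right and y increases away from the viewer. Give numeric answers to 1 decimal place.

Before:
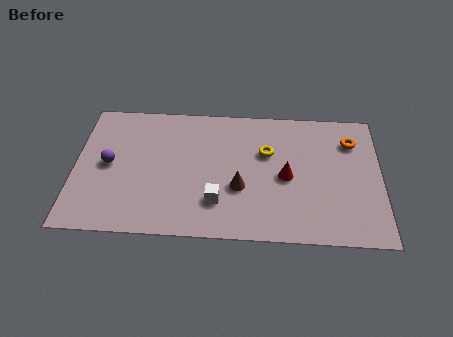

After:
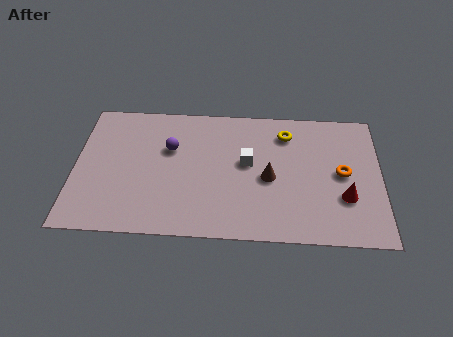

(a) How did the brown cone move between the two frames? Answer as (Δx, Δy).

(1.2, 0.6)

The brown cone was at about (6.8, 2.7) and moved to about (8.0, 3.3).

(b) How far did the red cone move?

2.6

From (8.7, 3.4) to (11.1, 2.4), the red cone covered √(2.4² + 1.0²) ≈ 2.6 units.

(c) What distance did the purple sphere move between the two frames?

2.7

From (1.4, 3.7) to (3.9, 4.7), the purple sphere covered √(2.5² + 1.0²) ≈ 2.7 units.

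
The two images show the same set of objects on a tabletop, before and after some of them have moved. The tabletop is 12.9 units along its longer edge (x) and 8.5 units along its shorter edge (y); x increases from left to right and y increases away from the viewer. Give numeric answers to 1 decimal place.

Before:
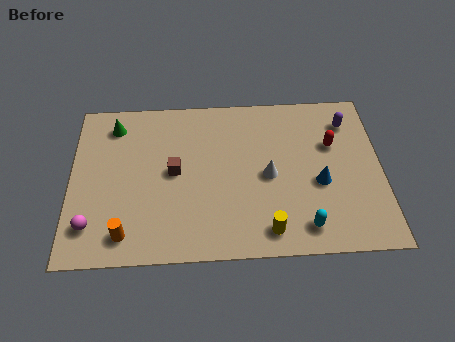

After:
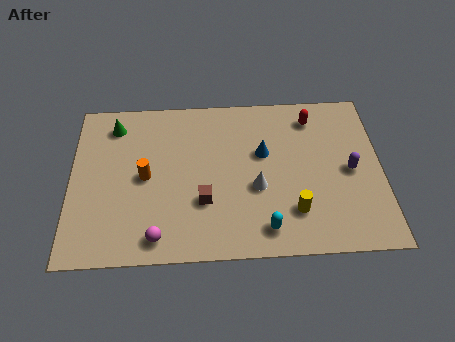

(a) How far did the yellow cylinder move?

1.4

From (8.1, 1.2) to (9.2, 2.1), the yellow cylinder covered √(1.1² + 0.9²) ≈ 1.4 units.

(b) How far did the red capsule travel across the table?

1.7

From (10.9, 5.5) to (10.1, 7.0), the red capsule covered √(0.8² + 1.5²) ≈ 1.7 units.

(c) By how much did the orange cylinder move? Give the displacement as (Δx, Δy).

(0.8, 2.9)

The orange cylinder started near (2.3, 1.3) and ended near (3.1, 4.2).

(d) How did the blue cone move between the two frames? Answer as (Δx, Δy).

(-2.3, 1.7)

The blue cone was at about (10.3, 3.5) and moved to about (8.0, 5.2).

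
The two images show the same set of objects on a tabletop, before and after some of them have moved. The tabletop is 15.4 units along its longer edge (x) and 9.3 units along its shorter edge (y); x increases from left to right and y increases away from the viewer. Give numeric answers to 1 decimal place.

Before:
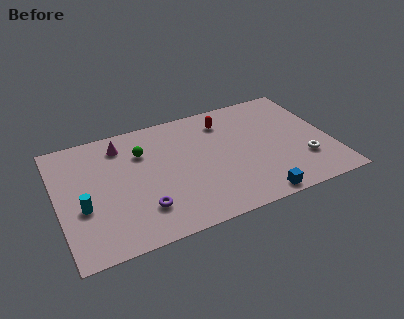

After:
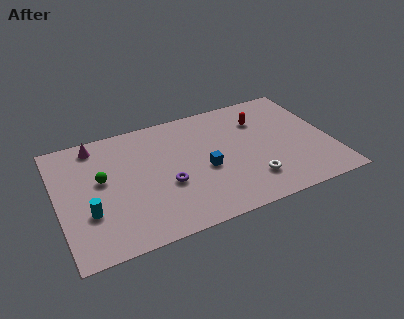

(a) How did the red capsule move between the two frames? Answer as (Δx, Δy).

(2.0, -0.6)

The red capsule was at about (9.7, 7.4) and moved to about (11.7, 6.8).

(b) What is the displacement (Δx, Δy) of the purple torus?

(1.5, 1.3)

From the two frames, the purple torus sits at roughly (4.5, 2.3) before and (6.0, 3.6) after.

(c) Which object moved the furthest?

the blue cube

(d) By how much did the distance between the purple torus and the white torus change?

-4.4

Before: roughly 9.2 units apart; after: 4.8. That's 4.4 units closer together.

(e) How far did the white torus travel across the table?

3.1

The white torus was near (13.7, 2.7) before and (10.6, 2.2) after, so it travelled √(3.1² + 0.5²) ≈ 3.1 units.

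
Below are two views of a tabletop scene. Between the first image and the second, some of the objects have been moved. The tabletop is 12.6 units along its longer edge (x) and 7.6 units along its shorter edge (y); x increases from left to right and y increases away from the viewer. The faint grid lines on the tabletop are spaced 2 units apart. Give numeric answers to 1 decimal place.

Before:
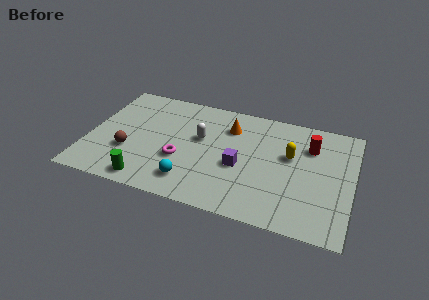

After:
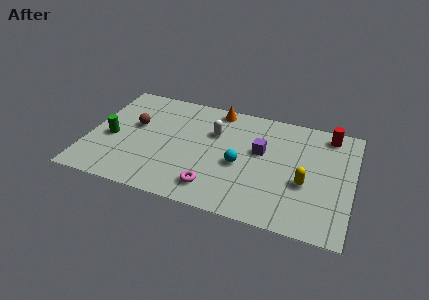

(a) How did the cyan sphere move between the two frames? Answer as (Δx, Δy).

(2.2, 1.8)

The cyan sphere was at about (5.1, 1.5) and moved to about (7.3, 3.3).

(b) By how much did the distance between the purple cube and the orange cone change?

+0.7

They were about 2.6 units apart before and 3.3 after — 0.7 units further apart.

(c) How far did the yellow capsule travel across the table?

1.8

The yellow capsule moved from about (9.6, 4.6) to (10.4, 3.0), a distance of √(0.8² + 1.6²) ≈ 1.8.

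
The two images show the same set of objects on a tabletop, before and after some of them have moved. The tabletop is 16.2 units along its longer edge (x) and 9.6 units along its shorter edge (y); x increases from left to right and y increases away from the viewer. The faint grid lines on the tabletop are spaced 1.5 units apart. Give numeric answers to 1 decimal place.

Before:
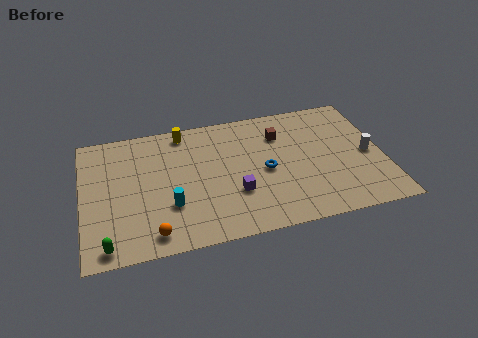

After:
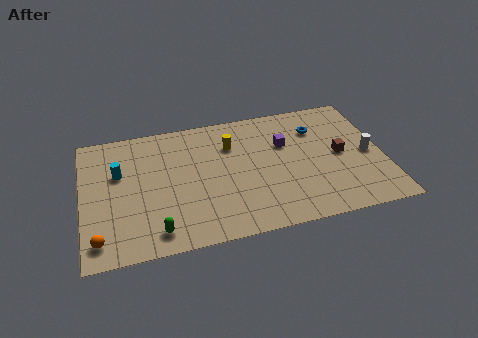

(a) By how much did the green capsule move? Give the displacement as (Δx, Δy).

(2.6, 0.4)

From the two frames, the green capsule sits at roughly (1.2, 1.0) before and (3.8, 1.4) after.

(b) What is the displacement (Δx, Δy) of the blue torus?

(3.0, 2.6)

The blue torus started near (9.8, 4.5) and ended near (12.8, 7.1).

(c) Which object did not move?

the white cylinder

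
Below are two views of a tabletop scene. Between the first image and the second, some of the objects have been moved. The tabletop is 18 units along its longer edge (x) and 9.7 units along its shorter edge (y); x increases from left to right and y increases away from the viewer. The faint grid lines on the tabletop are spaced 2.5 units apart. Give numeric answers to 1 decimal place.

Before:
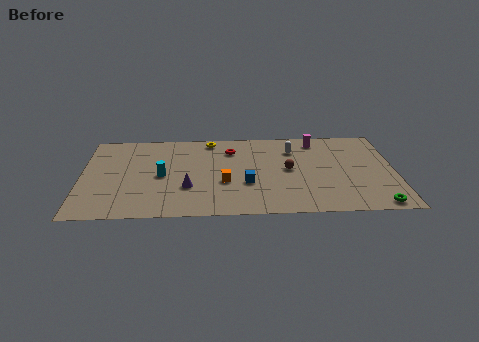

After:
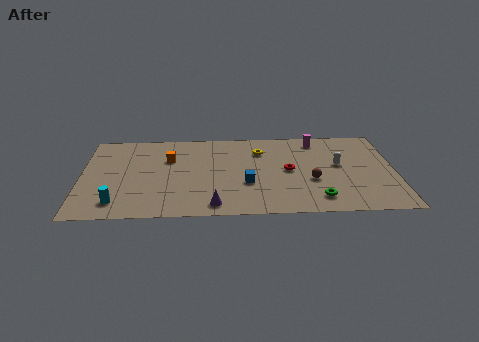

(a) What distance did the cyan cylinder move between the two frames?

3.8

The cyan cylinder was near (4.6, 4.6) before and (2.1, 1.7) after, so it travelled √(2.5² + 2.9²) ≈ 3.8 units.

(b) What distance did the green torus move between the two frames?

3.4

The green torus was near (16.8, 0.9) before and (13.5, 1.7) after, so it travelled √(3.3² + 0.8²) ≈ 3.4 units.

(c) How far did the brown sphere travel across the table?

1.8

The brown sphere was near (11.9, 5.0) before and (13.2, 3.7) after, so it travelled √(1.3² + 1.3²) ≈ 1.8 units.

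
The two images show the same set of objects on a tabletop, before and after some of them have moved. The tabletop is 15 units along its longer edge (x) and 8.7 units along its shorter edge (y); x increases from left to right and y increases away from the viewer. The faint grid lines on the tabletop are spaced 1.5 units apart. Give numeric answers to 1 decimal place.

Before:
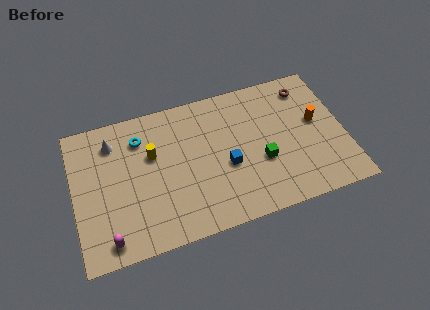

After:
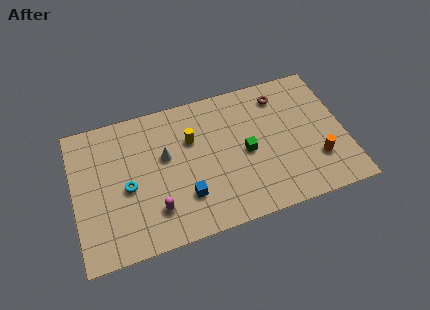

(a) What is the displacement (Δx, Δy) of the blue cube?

(-2.4, -1.2)

The blue cube started near (8.4, 3.6) and ended near (6.0, 2.4).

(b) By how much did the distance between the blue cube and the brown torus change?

+1.4

Before: roughly 6.0 units apart; after: 7.4. That's 1.4 units further apart.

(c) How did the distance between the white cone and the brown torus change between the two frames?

-4.0

The distance was about 10.9 in the first image and 6.9 in the second, so they moved 4.0 units closer together.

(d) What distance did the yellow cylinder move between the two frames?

2.2

The yellow cylinder was near (4.4, 5.5) before and (6.6, 5.8) after, so it travelled √(2.2² + 0.3²) ≈ 2.2 units.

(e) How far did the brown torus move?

1.5

The brown torus moved from about (13.2, 7.2) to (11.7, 7.1), a distance of √(1.5² + 0.1²) ≈ 1.5.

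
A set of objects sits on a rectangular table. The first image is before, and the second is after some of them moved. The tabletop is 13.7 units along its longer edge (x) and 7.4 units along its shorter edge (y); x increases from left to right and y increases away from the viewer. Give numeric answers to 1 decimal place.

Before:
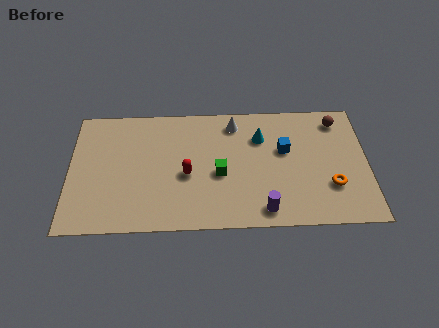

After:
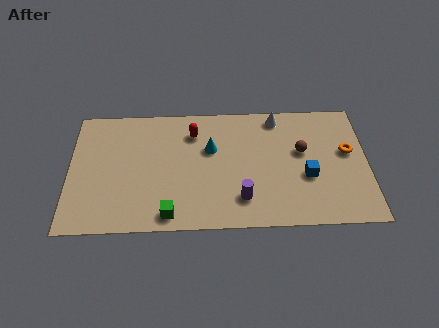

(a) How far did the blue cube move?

1.9

The blue cube was near (9.9, 4.5) before and (10.9, 2.9) after, so it travelled √(1.0² + 1.6²) ≈ 1.9 units.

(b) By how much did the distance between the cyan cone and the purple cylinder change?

-1.0

The distance was about 4.3 in the first image and 3.3 in the second, so they moved 1.0 units closer together.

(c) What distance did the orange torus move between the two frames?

2.2

From (12.0, 2.3) to (12.8, 4.3), the orange torus covered √(0.8² + 2.0²) ≈ 2.2 units.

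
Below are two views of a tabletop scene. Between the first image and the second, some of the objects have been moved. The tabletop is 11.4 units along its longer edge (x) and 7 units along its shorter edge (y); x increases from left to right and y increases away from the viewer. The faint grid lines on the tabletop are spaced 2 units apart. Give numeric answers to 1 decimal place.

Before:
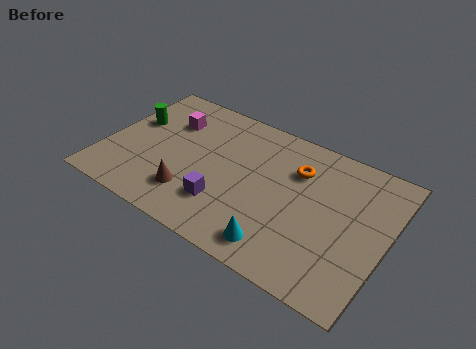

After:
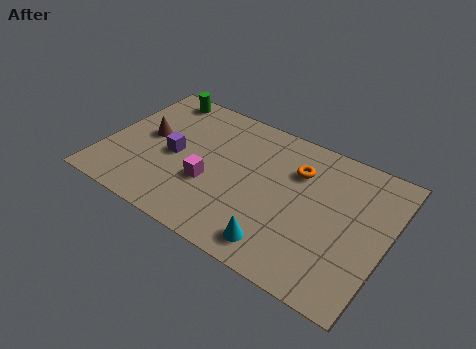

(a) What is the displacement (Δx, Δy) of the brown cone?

(-2.2, 2.1)

From the two frames, the brown cone sits at roughly (3.8, 1.7) before and (1.6, 3.8) after.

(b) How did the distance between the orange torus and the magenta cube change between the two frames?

-1.3

They were about 5.3 units apart before and 4.0 after — 1.3 units closer together.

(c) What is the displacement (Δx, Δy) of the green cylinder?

(0.7, 1.9)

From the two frames, the green cylinder sits at roughly (0.9, 4.3) before and (1.6, 6.2) after.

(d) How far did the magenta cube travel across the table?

3.2

The magenta cube was near (2.3, 5.0) before and (4.4, 2.6) after, so it travelled √(2.1² + 2.4²) ≈ 3.2 units.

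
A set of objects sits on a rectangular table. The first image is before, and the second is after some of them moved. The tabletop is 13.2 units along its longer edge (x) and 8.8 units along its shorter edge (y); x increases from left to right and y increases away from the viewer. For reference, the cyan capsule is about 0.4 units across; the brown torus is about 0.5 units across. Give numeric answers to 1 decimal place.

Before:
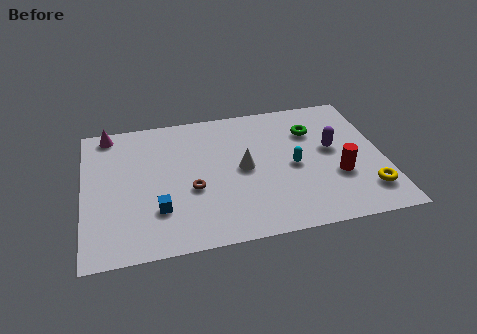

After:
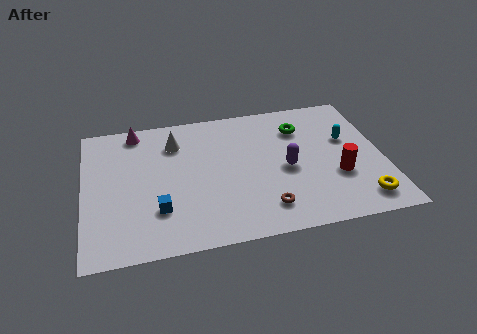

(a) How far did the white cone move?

3.7

The white cone moved from about (7.0, 4.4) to (4.1, 6.7), a distance of √(2.9² + 2.3²) ≈ 3.7.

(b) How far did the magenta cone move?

1.2

From (1.2, 7.9) to (2.4, 7.8), the magenta cone covered √(1.2² + 0.1²) ≈ 1.2 units.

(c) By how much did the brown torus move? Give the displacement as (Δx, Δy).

(3.1, -1.8)

From the two frames, the brown torus sits at roughly (4.7, 3.5) before and (7.8, 1.7) after.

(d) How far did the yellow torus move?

0.6

From (12.3, 1.9) to (12.0, 1.4), the yellow torus covered √(0.3² + 0.5²) ≈ 0.6 units.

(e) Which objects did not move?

the red cylinder and the blue cube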